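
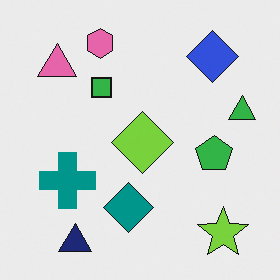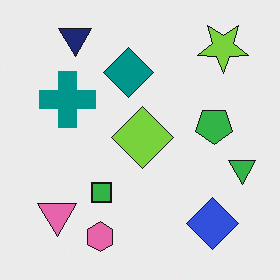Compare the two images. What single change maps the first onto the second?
This is the original image flipped vertically (top ↔ bottom).

The navy triangle is in the bottom-left of the first image and the top-left of the second — shapes on opposite sides of the horizontal midline have swapped in a mirror flip.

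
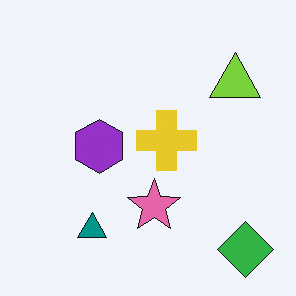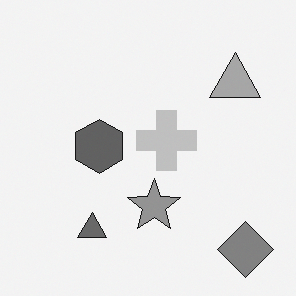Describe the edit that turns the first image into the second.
The transformation is: converted to grayscale.

All color is removed — every shape is now a shade of grey.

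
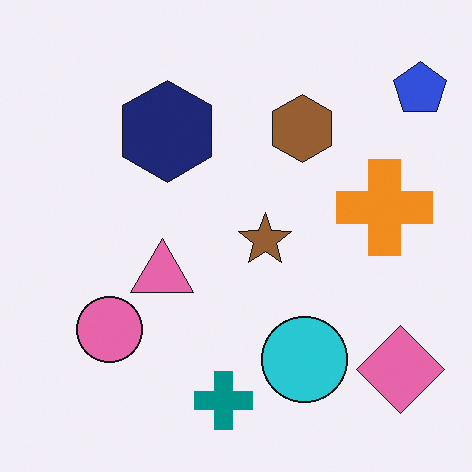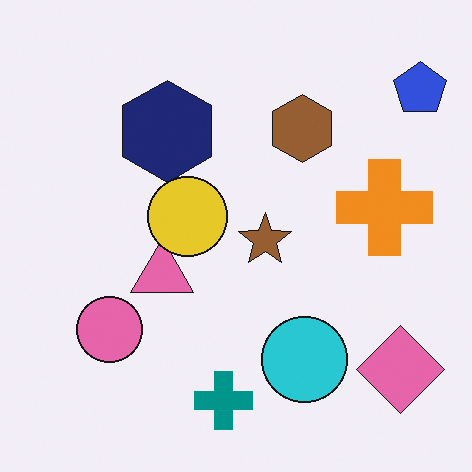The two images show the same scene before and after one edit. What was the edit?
This is the original image overlaid with an additional yellow circle.

A yellow circle appears in the second image that is absent from the first.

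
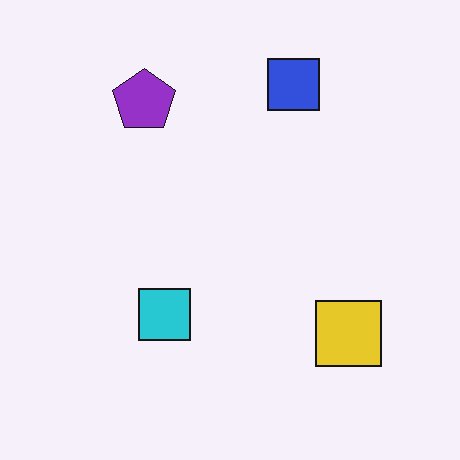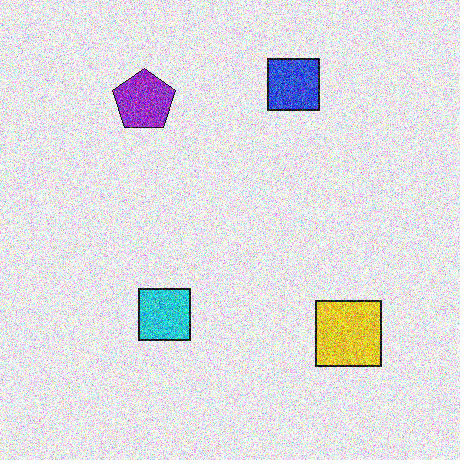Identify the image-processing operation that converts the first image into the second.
Degraded with a thick layer of grain.

Random speckle covers the whole image, including the flat background.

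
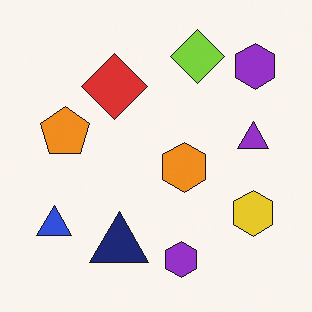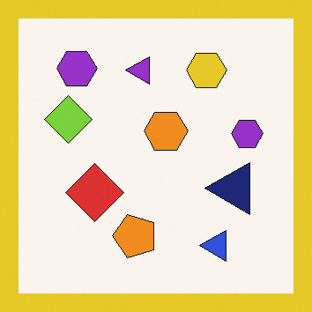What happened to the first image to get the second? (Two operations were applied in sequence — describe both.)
The transformation is: rotated 90° counter-clockwise, then framed with a yellow border.

The blue triangle sits in the bottom-left of the first image and the bottom-right of the second — consistent with a whole-image 90° counter-clockwise rotation. A solid yellow frame runs around the edge of the second image, with the content slightly shrunk inside it.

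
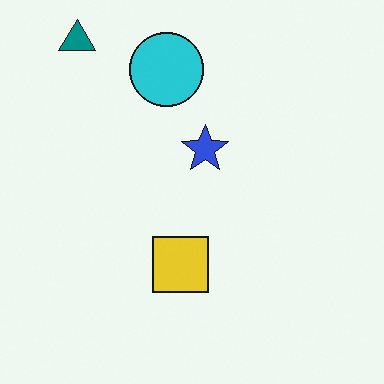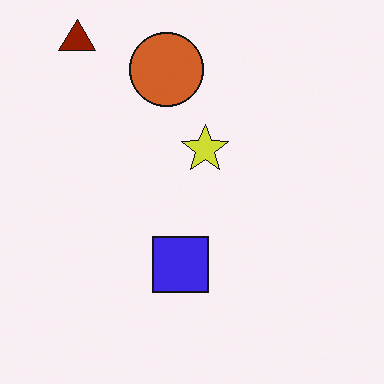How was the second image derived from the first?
The second image is the first hue-shifted through roughly half the color wheel.

Every shape's color has rotated by the same amount around the hue wheel — a uniform hue shift.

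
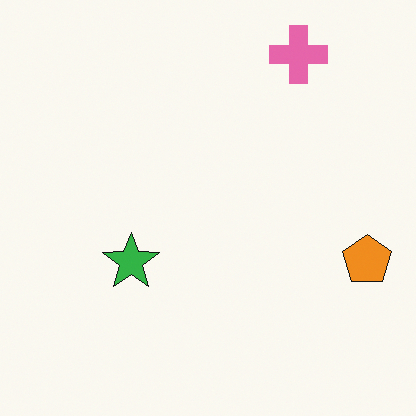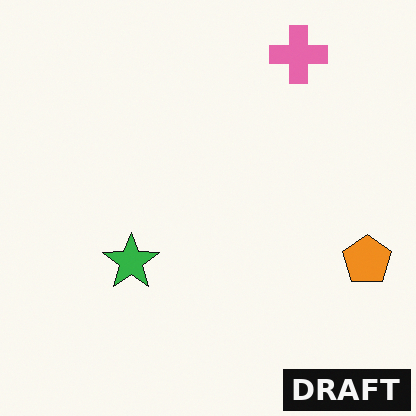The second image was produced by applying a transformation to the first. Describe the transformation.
It was watermarked with the text "DRAFT" in the lower-right corner.

A dark label reading "DRAFT" appears in the lower-right corner.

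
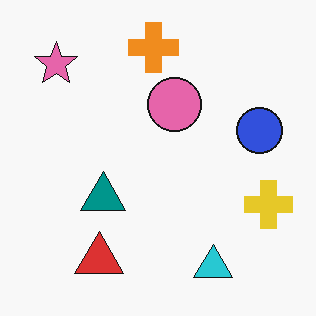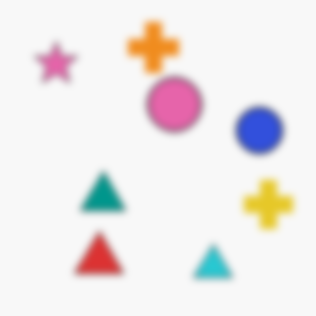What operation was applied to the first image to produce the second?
The second image is the first noticeably gaussian-blurred.

Shape edges and outlines are uniformly softened across the whole image.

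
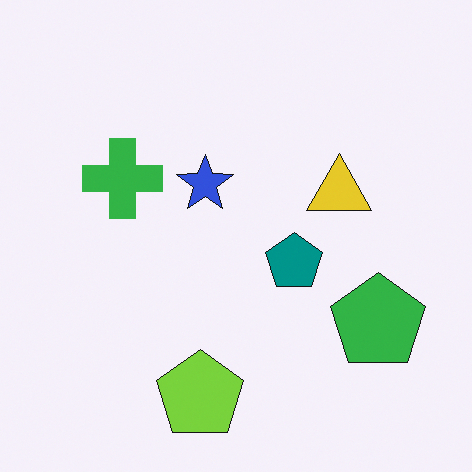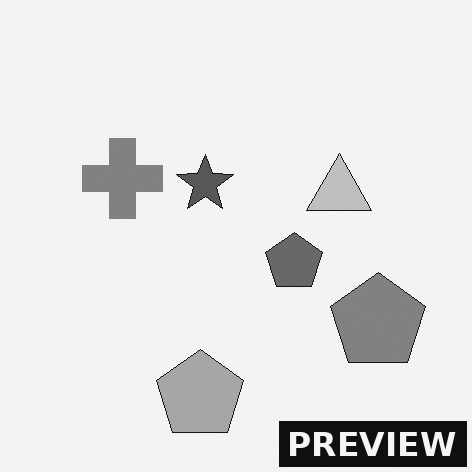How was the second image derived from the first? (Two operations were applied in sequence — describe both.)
It was converted to grayscale, then watermarked with the text "PREVIEW" in the lower-right corner.

All color is removed — every shape is now a shade of grey. A dark label reading "PREVIEW" appears in the lower-right corner.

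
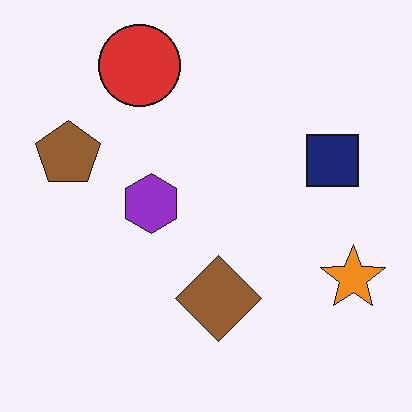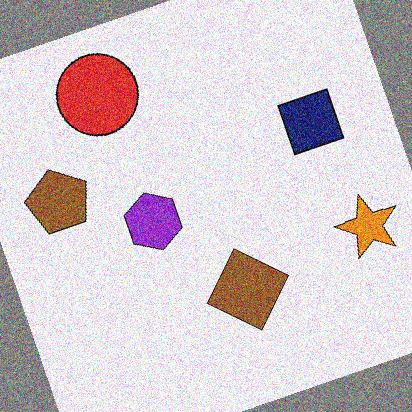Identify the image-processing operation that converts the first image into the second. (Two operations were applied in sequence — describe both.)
The transformation is: rotated counter-clockwise by a clearly visible amount, then degraded with strong gaussian noise.

Every shape is tilted by the same angle and the image corners show triangular fill wedges — a whole-image rotation by a non-right angle. Random speckle covers the whole image, including the flat background.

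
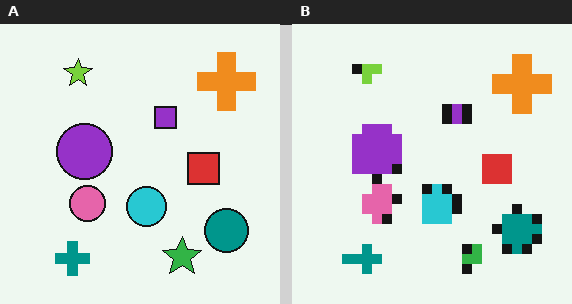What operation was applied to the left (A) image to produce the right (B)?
This is the original image coarsely pixelated.

Shapes are reduced to large square blocks; fine edges and outlines are lost — a downscale-then-upscale (mosaic) effect.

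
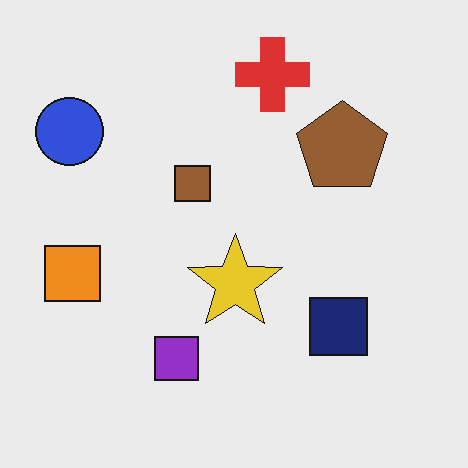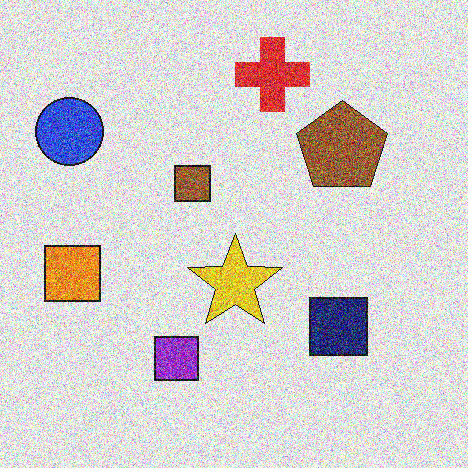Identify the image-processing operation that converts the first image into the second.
The second image is the first degraded with a thick layer of grain.

Random speckle covers the whole image, including the flat background.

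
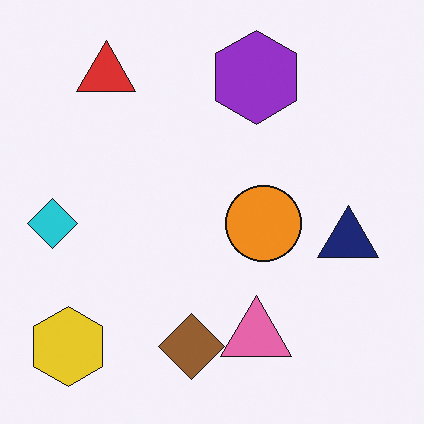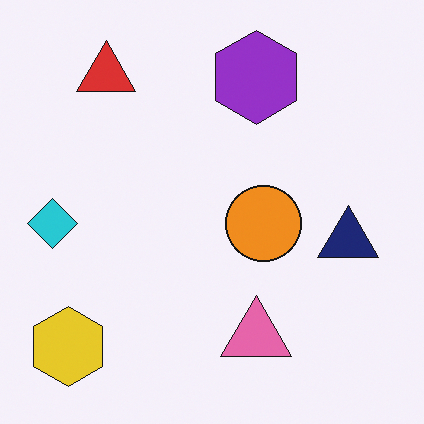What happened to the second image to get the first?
It was overlaid with an additional brown diamond.

A brown diamond appears in the first image that is absent from the second.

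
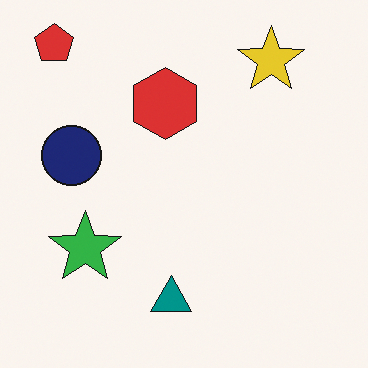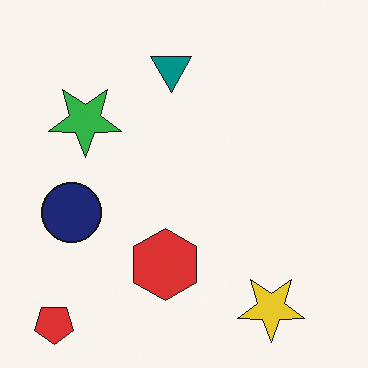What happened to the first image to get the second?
The image was flipped vertically (top ↔ bottom).

The red pentagon is in the top-left of the first image and the bottom-left of the second — shapes on opposite sides of the horizontal midline have swapped in a mirror flip.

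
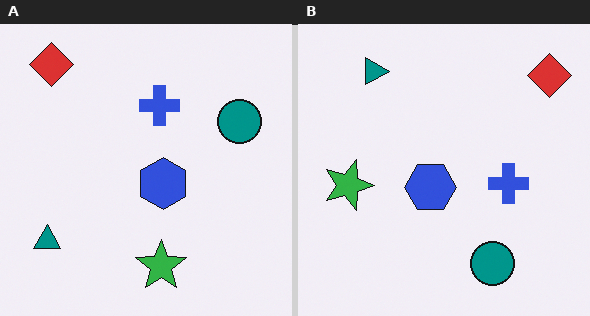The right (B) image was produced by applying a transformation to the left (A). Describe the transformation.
This is the original image rotated 90° clockwise.

The red diamond sits in the top-left of the left (A) image and the top-right of the right (B) — consistent with a whole-image 90° clockwise rotation.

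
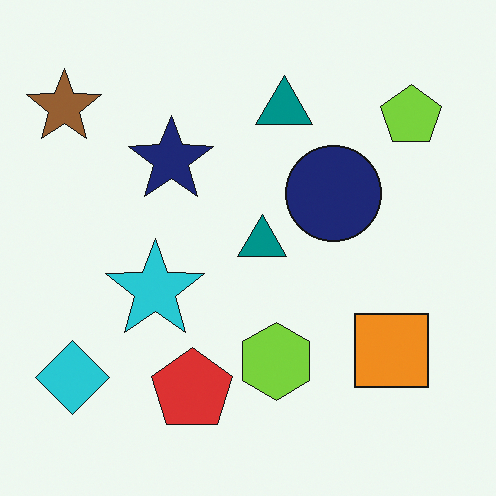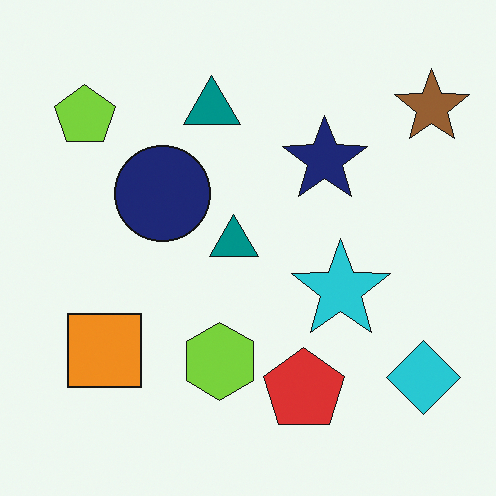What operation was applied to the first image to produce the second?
The image was flipped horizontally (left ↔ right).

The brown star is in the top-left of the first image and the top-right of the second — shapes on opposite sides of the vertical midline have swapped in a mirror flip.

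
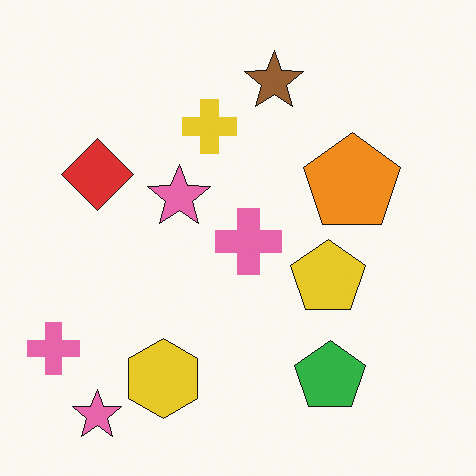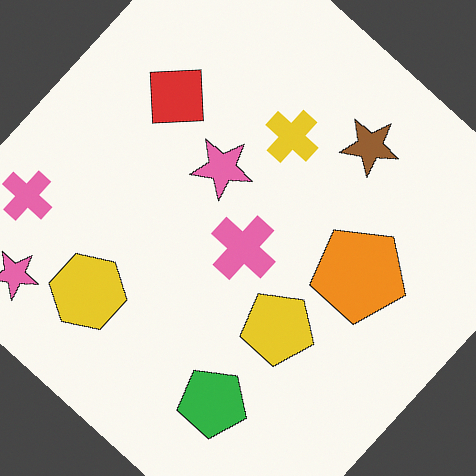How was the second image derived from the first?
The transformation is: rotated clockwise by a large amount — several tens of degrees.

Every shape is tilted by the same angle and the image corners show triangular fill wedges — a whole-image rotation by a non-right angle.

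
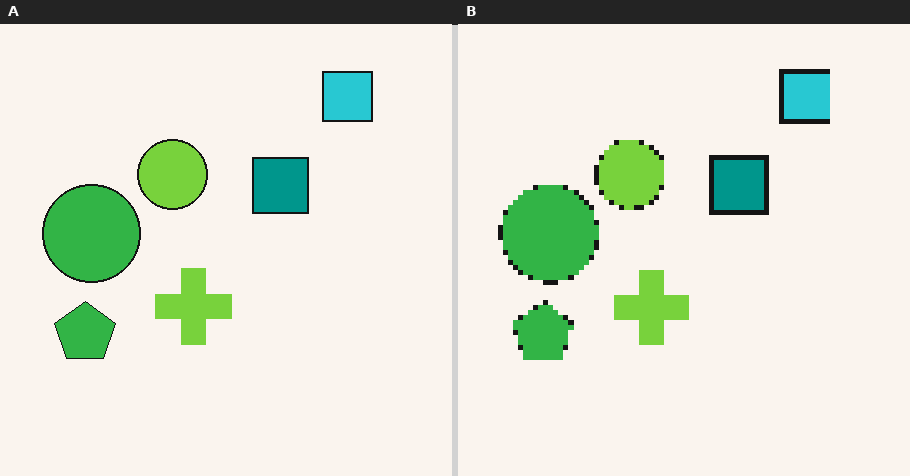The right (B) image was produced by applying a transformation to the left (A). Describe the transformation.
It was lightly pixelated (a mild mosaic effect).

Shapes are reduced to large square blocks; fine edges and outlines are lost — a downscale-then-upscale (mosaic) effect.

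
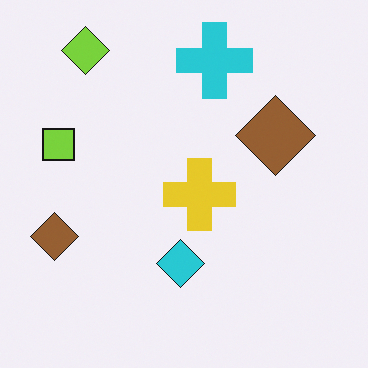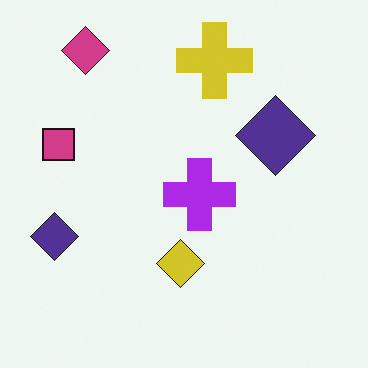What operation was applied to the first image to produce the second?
Hue-shifted by a large amount.

Every shape's color has rotated by the same amount around the hue wheel — a uniform hue shift.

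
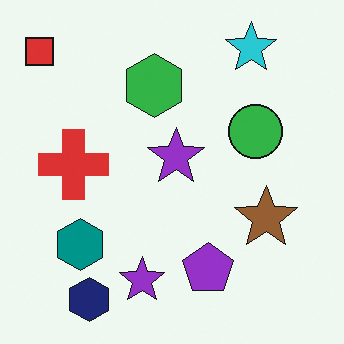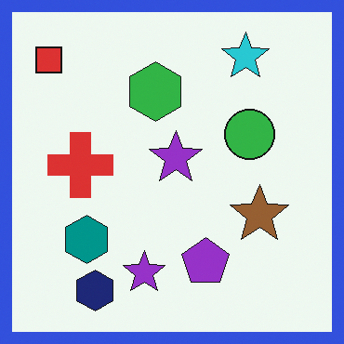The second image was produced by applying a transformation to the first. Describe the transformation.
The second image is the first framed with a blue border.

A solid blue frame runs around the edge of the second image, with the content slightly shrunk inside it.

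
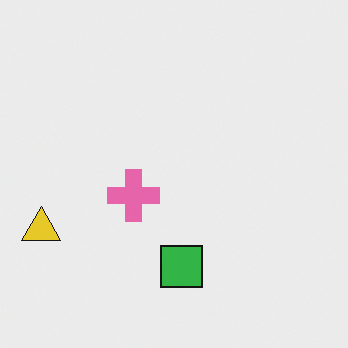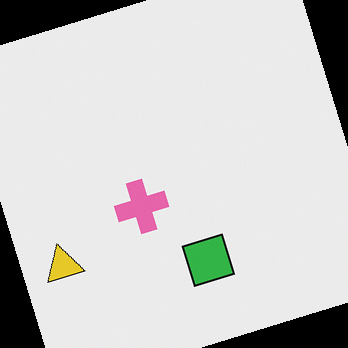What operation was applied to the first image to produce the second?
Rotated counter-clockwise by a moderate amount.

Every shape is tilted by the same angle and the image corners show triangular fill wedges — a whole-image rotation by a non-right angle.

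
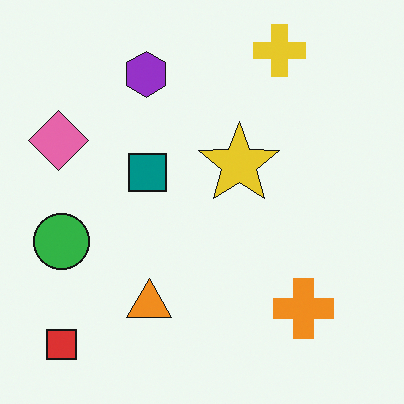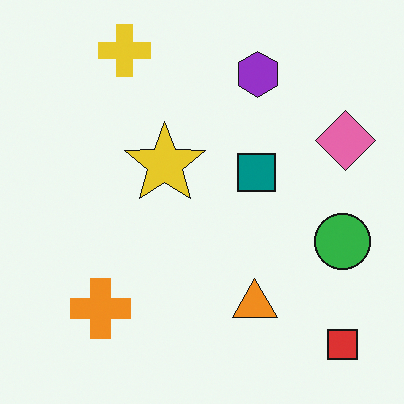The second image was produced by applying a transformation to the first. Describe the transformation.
Flipped horizontally (left ↔ right).

The pink diamond is in the left of the first image and the right of the second — shapes on opposite sides of the vertical midline have swapped in a mirror flip.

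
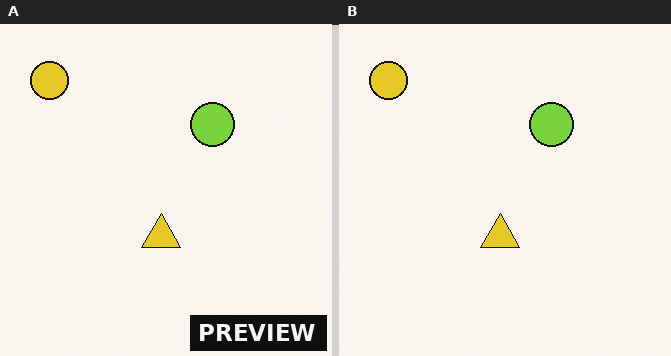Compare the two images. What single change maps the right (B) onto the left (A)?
The transformation is: watermarked with the text "PREVIEW" in the lower-right corner.

A dark label reading "PREVIEW" appears in the lower-right corner.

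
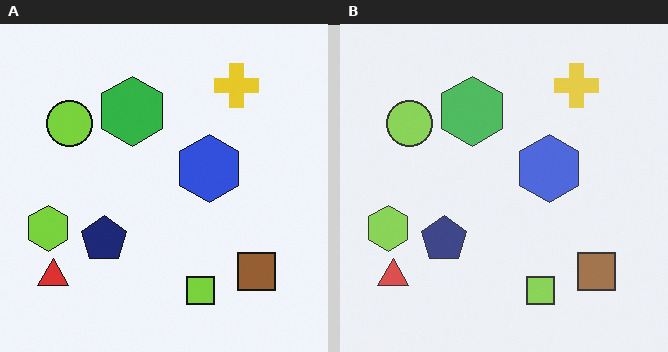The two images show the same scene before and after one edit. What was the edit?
The image was given slightly reduced contrast.

Tones are pushed toward mid-grey across the whole image — a global contrast change.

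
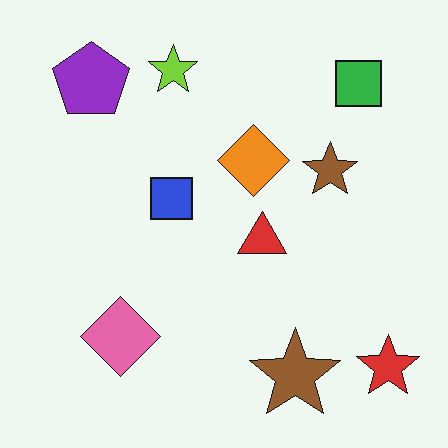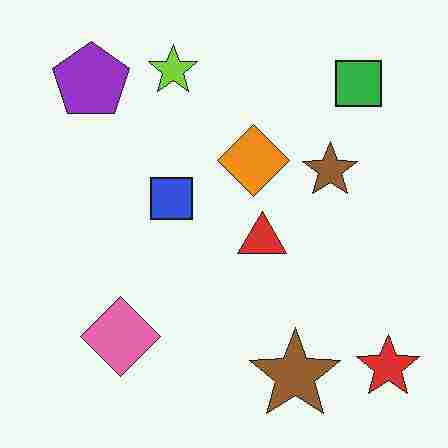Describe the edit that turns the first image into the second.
The image was degraded with heavy JPEG compression.

Blocky 8×8 compression artifacts appear around shape edges and the flat background shows ringing — characteristic JPEG degradation.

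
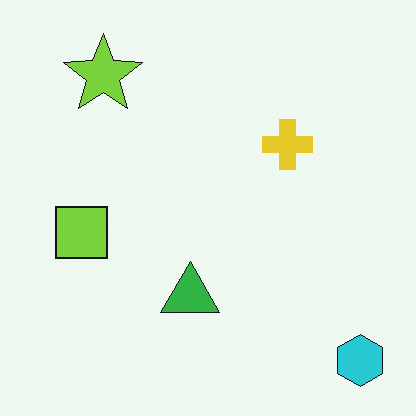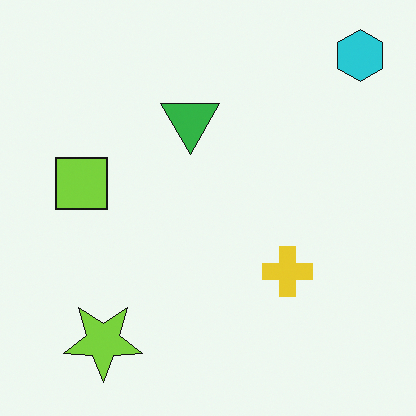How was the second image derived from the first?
It was flipped vertically (top ↔ bottom).

The cyan hexagon is in the bottom-right of the first image and the top-right of the second — shapes on opposite sides of the horizontal midline have swapped in a mirror flip.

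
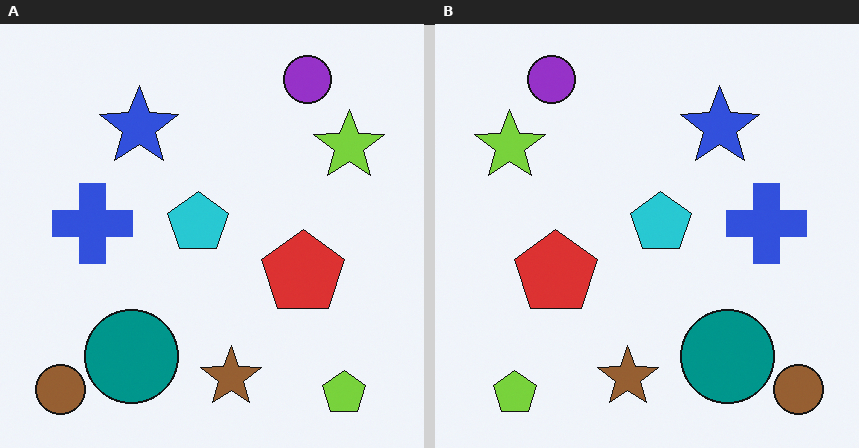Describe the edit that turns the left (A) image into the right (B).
This is the original image flipped horizontally (left ↔ right).

The brown circle is in the bottom-left of the left (A) image and the bottom-right of the right (B) — shapes on opposite sides of the vertical midline have swapped in a mirror flip.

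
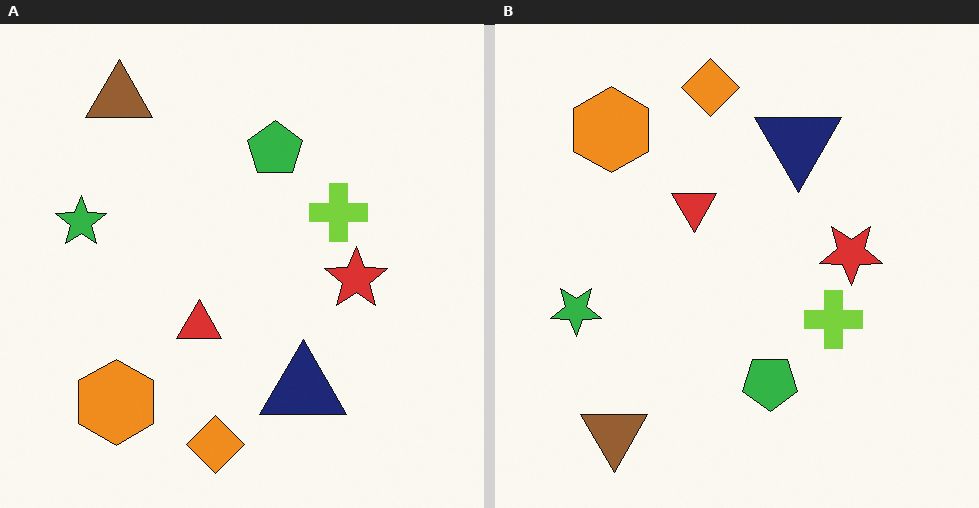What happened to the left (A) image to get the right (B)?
Flipped vertically (top ↔ bottom).

The orange diamond is in the bottom of the left (A) image and the top of the right (B) — shapes on opposite sides of the horizontal midline have swapped in a mirror flip.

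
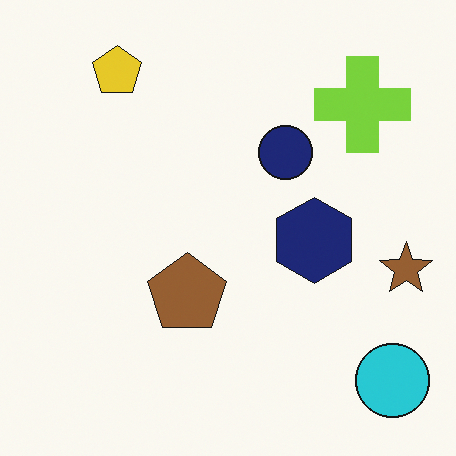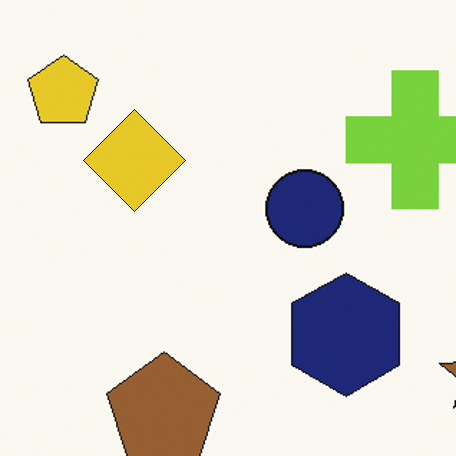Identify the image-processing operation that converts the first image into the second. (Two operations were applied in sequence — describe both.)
It was cropped to a modestly smaller region and rescaled, then overlaid with an additional yellow diamond.

The visible shapes are larger and the field of view is narrower; shapes near the original edges may be partly or wholly outside the frame — a crop-and-rescale. A yellow diamond appears in the second image that is absent from the first.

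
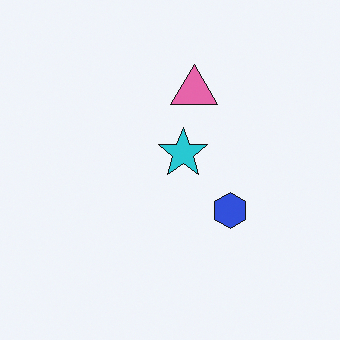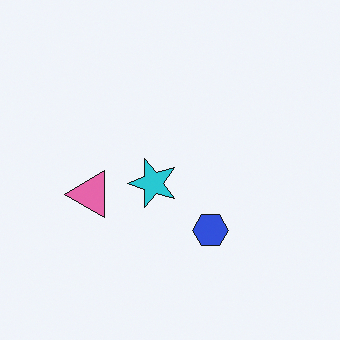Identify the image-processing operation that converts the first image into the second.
The second image is the first transposed (reflected across the top-left ↔ bottom-right diagonal).

Shapes have swapped their row and column positions — what was in the top-right is now in the bottom-left — a diagonal reflection.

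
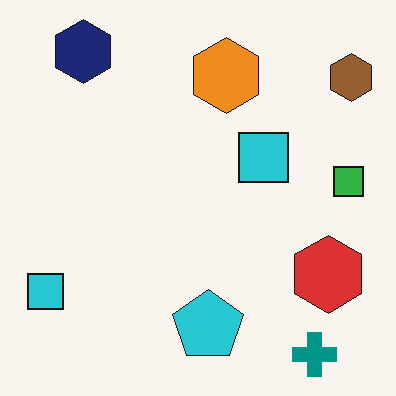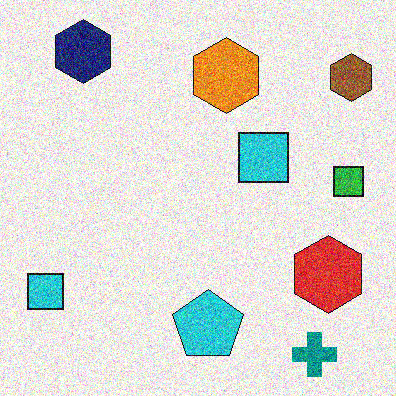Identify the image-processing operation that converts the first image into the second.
The second image is the first degraded with a thick layer of grain.

Random speckle covers the whole image, including the flat background.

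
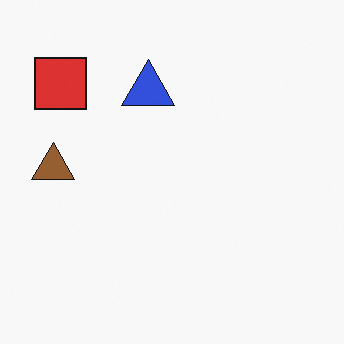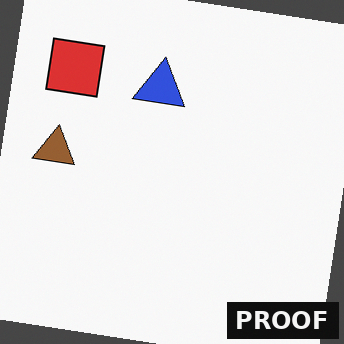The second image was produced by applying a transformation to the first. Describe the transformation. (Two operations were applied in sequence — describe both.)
This is the original image rotated clockwise by a slight angle, then watermarked with the text "PROOF" in the lower-right corner.

Every shape is tilted by the same angle and the image corners show triangular fill wedges — a whole-image rotation by a non-right angle. A dark label reading "PROOF" appears in the lower-right corner.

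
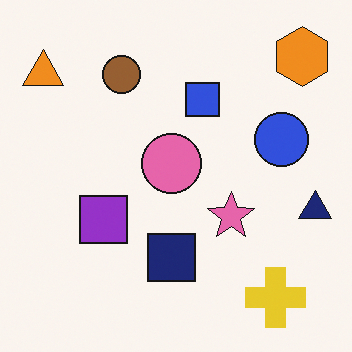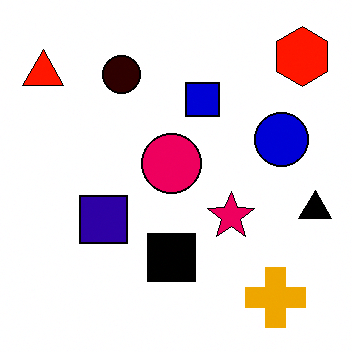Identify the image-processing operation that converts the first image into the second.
The image was given much higher contrast.

Tones are pushed away from mid-grey across the whole image — a global contrast change.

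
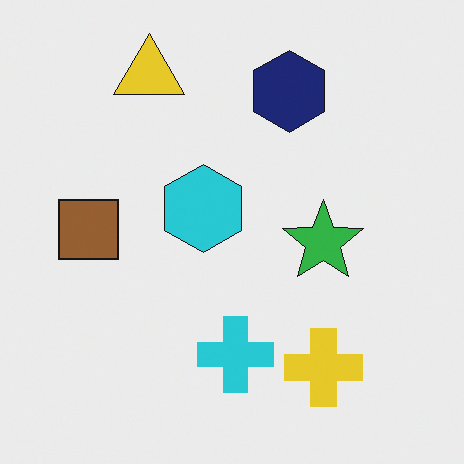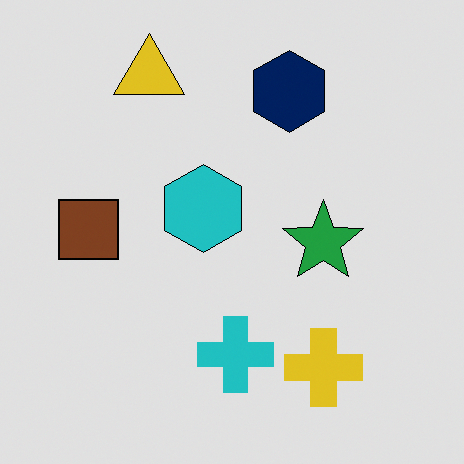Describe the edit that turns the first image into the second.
The image was posterized to a reduced palette.

Each flat color has snapped to a coarser quantized level — most visibly, the near-white background has dropped to a flat grey.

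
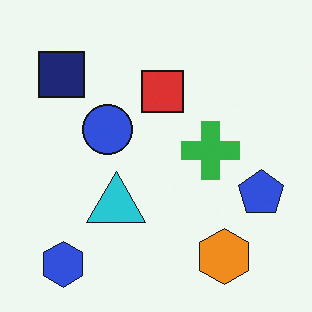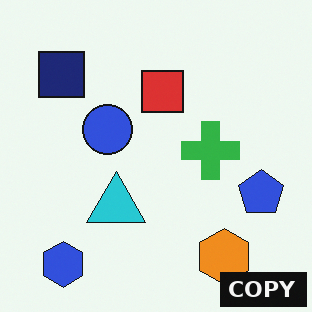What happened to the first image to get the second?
The image was watermarked with the text "COPY" in the lower-right corner.

A dark label reading "COPY" appears in the lower-right corner.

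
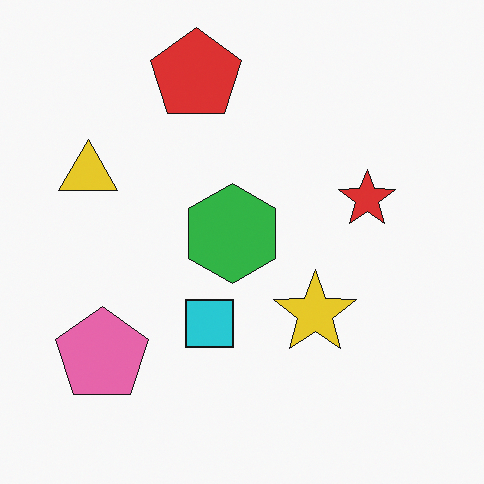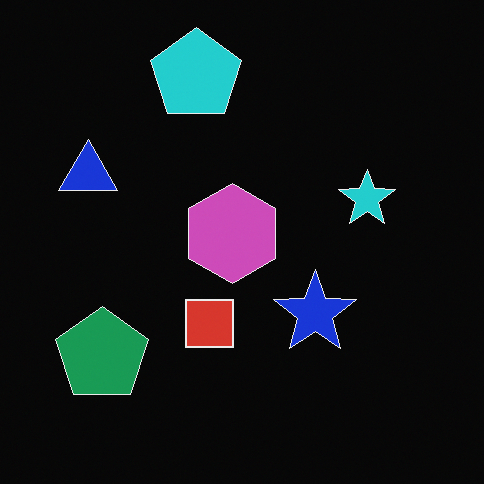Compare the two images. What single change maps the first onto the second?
It was color-inverted (negative).

The light background has become dark and every shape's color is its complement — a photographic negative.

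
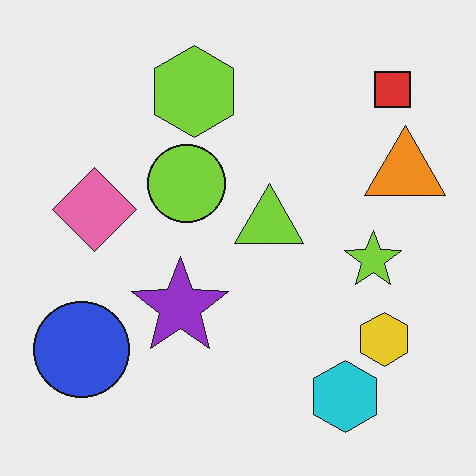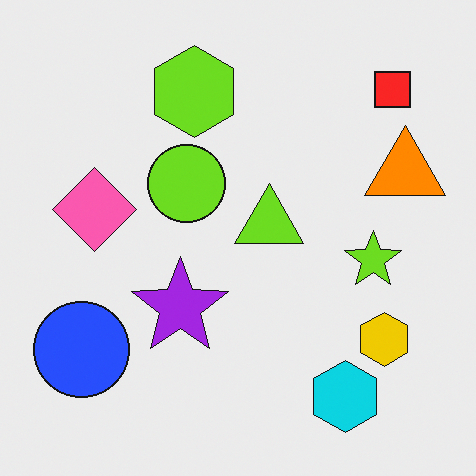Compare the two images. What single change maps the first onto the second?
The transformation is: slightly oversaturated.

All colors are more vivid — a global saturation change.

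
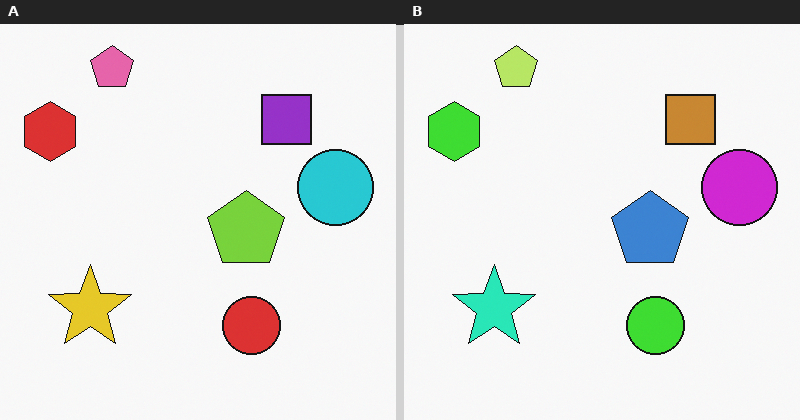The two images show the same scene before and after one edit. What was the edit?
Hue-shifted by a moderate amount.

Every shape's color has rotated by the same amount around the hue wheel — a uniform hue shift.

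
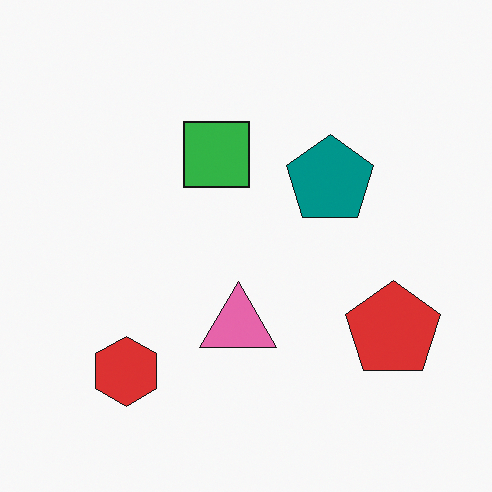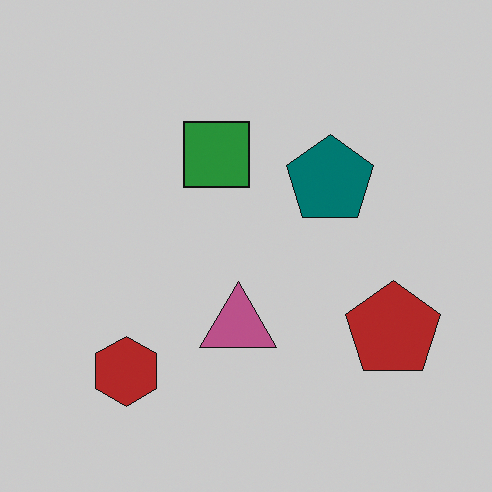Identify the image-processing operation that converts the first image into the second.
The second image is the first darkened a little.

Every pixel — background and shapes alike — is uniformly darkened.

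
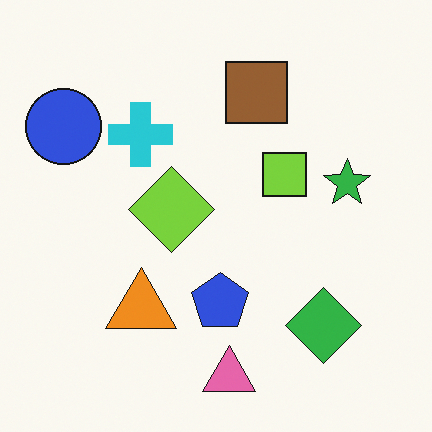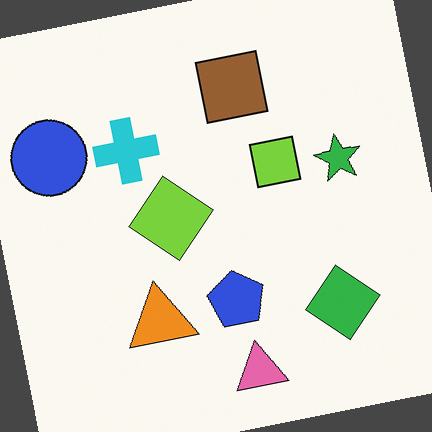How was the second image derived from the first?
It was rotated counter-clockwise by a slight angle.

Every shape is tilted by the same angle and the image corners show triangular fill wedges — a whole-image rotation by a non-right angle.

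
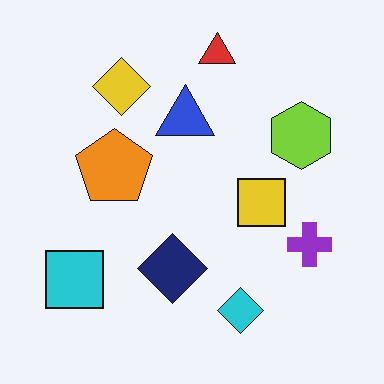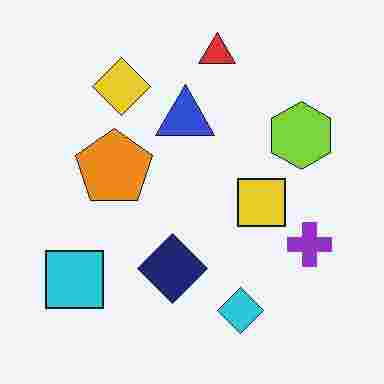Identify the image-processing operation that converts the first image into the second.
The second image is the first degraded with heavy JPEG compression.

Blocky 8×8 compression artifacts appear around shape edges and the flat background shows ringing — characteristic JPEG degradation.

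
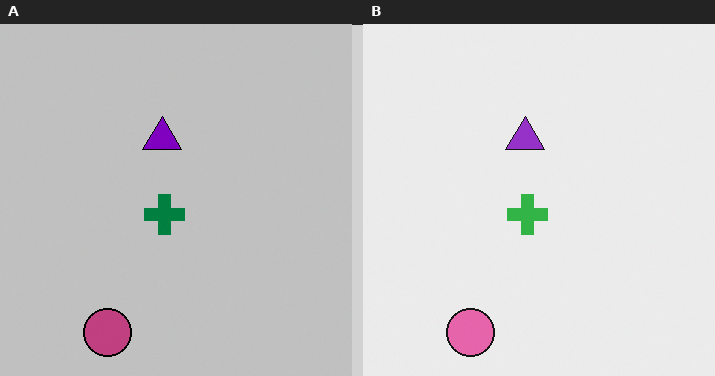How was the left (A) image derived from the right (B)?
It was aggressively posterized.

Each flat color has snapped to a coarser quantized level — most visibly, the near-white background has dropped to a flat grey.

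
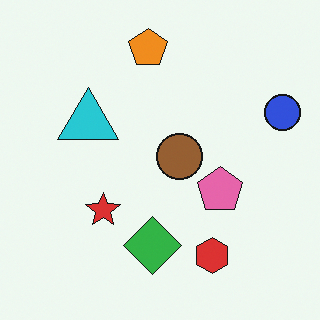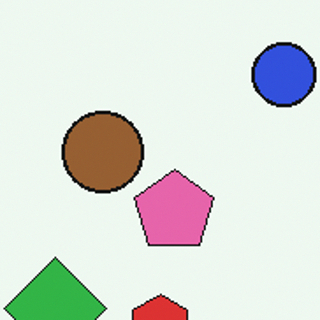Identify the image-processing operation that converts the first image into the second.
This is the original image cropped to a noticeably smaller region and rescaled.

The visible shapes are larger and the field of view is narrower; shapes near the original edges may be partly or wholly outside the frame — a crop-and-rescale.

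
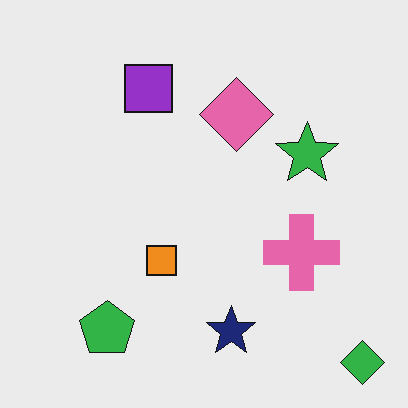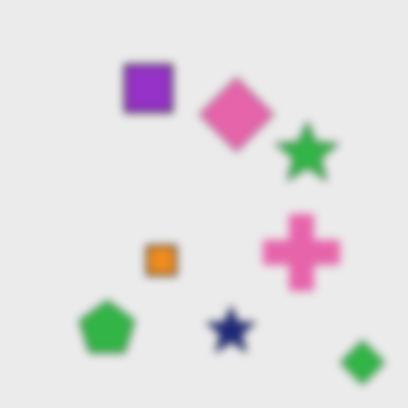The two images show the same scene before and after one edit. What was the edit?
The second image is the first moderately blurred.

Shape edges and outlines are uniformly softened across the whole image.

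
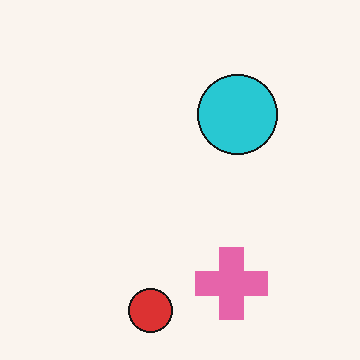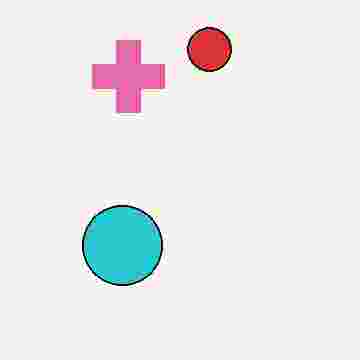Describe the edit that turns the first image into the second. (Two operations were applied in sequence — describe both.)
It was rotated 180°, then heavily JPEG-compressed with obvious blocking artifacts.

The red circle sits in the bottom of the first image and the top of the second — consistent with a whole-image 180° rotation. Blocky 8×8 compression artifacts appear around shape edges and the flat background shows ringing — characteristic JPEG degradation.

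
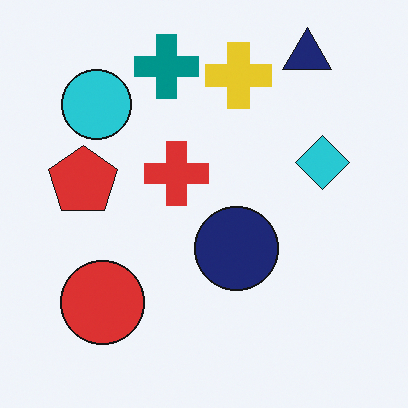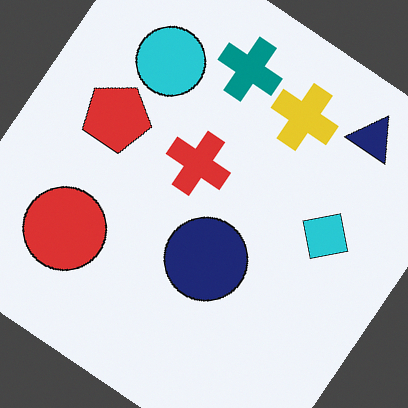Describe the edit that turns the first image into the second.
The transformation is: rotated clockwise by a large amount — several tens of degrees.

Every shape is tilted by the same angle and the image corners show triangular fill wedges — a whole-image rotation by a non-right angle.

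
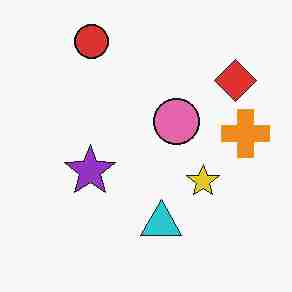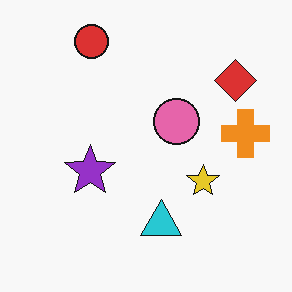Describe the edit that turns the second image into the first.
The image was heavily JPEG-compressed with obvious blocking artifacts.

Blocky 8×8 compression artifacts appear around shape edges and the flat background shows ringing — characteristic JPEG degradation.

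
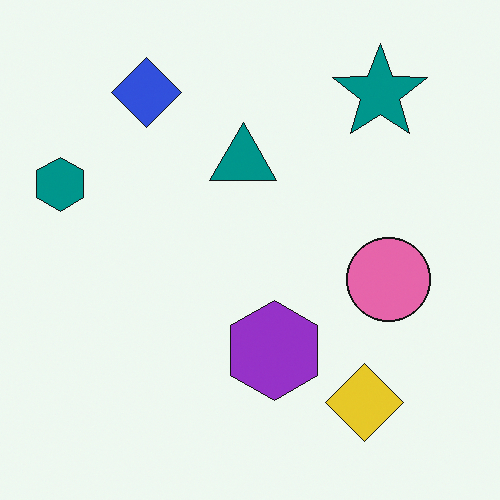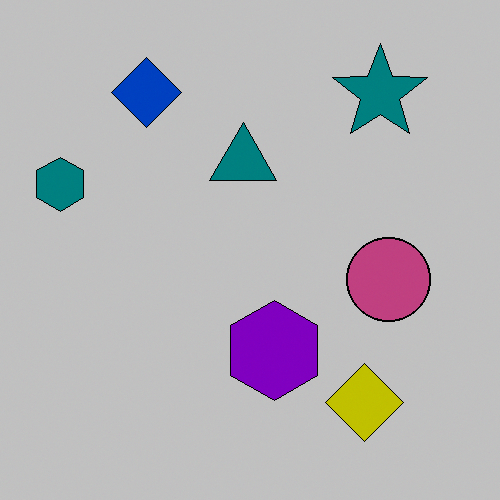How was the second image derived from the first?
It was aggressively posterized.

Each flat color has snapped to a coarser quantized level — most visibly, the near-white background has dropped to a flat grey.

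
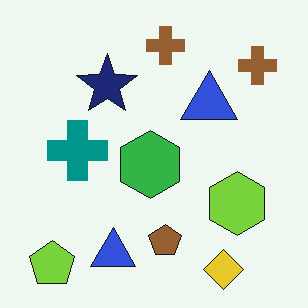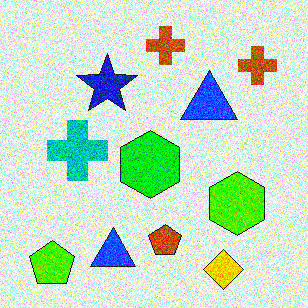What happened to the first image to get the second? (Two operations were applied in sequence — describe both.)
The transformation is: degraded with strong gaussian noise, then made much more vivid (saturation change).

Random speckle covers the whole image, including the flat background. All colors are more vivid — a global saturation change.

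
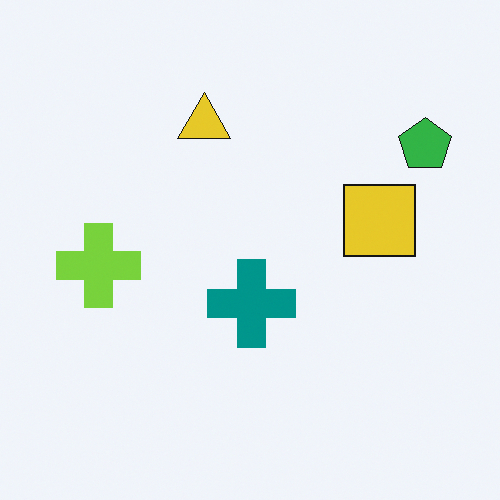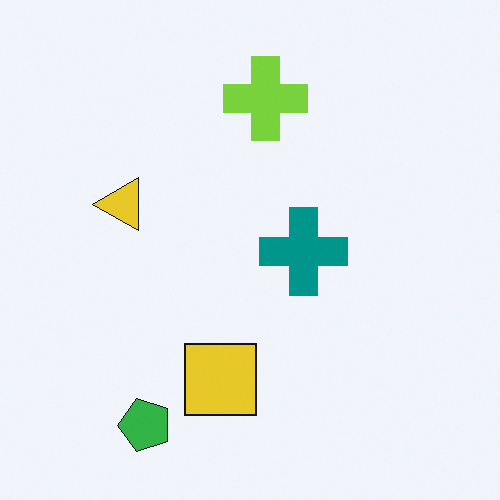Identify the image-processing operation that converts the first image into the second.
The second image is the first transposed (reflected across the top-left ↔ bottom-right diagonal).

Shapes have swapped their row and column positions — what was in the top-right is now in the bottom-left — a diagonal reflection.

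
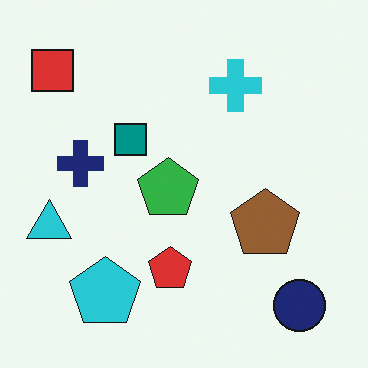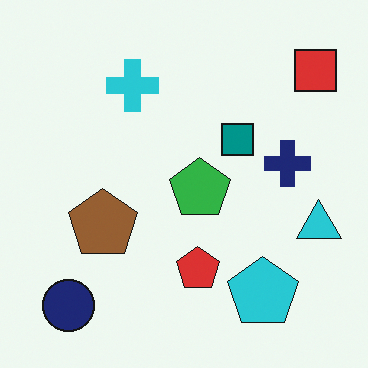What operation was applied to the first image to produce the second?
It was flipped horizontally (left ↔ right).

The cyan triangle is in the left of the first image and the right of the second — shapes on opposite sides of the vertical midline have swapped in a mirror flip.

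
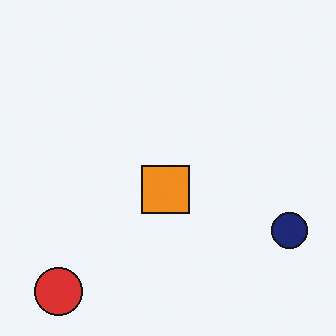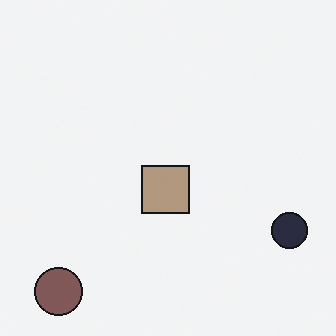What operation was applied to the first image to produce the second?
The second image is the first made much more muted (saturation change).

All colors are more muted and greyish — a global saturation change.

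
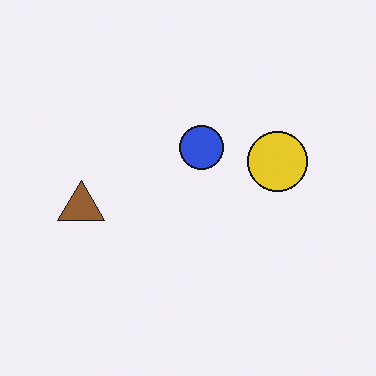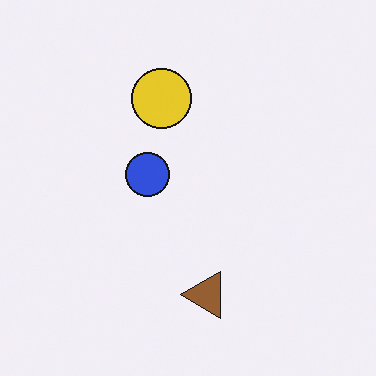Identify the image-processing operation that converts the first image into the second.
The second image is the first rotated 90° counter-clockwise.

The brown triangle sits in the left of the first image and the bottom of the second — consistent with a whole-image 90° counter-clockwise rotation.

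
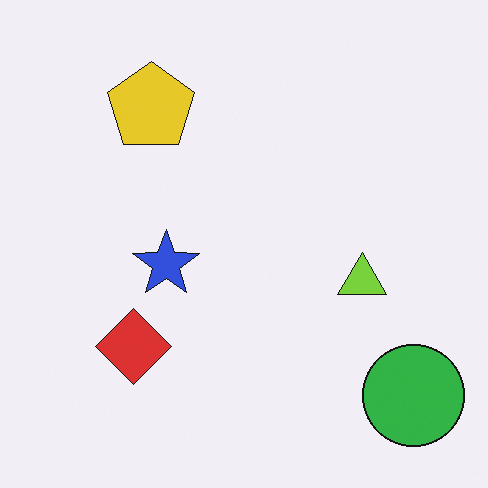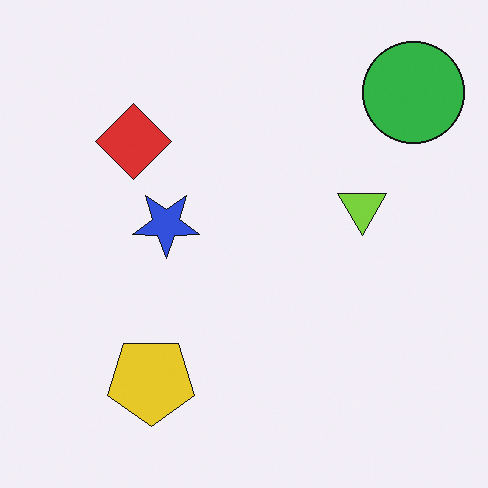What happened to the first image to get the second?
Flipped vertically (top ↔ bottom).

The green circle is in the bottom-right of the first image and the top-right of the second — shapes on opposite sides of the horizontal midline have swapped in a mirror flip.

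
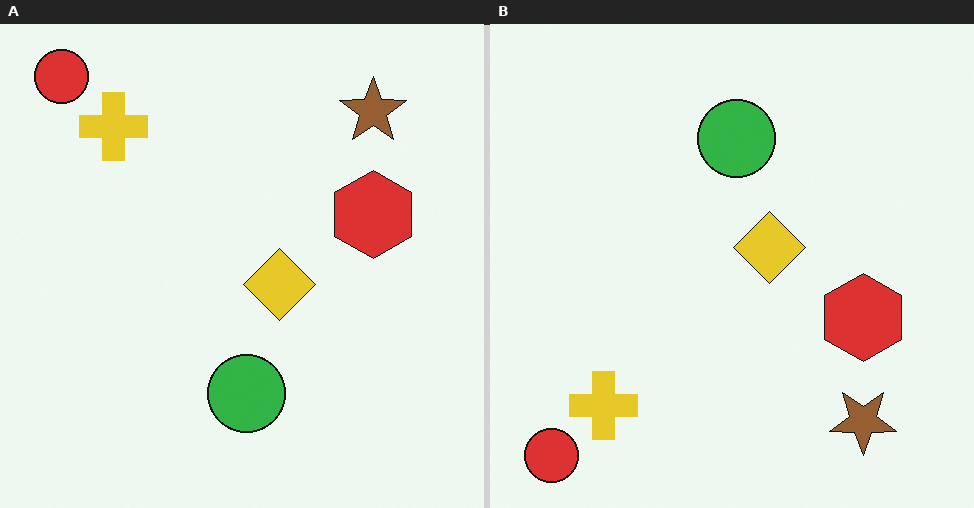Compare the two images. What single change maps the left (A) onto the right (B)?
Flipped vertically (top ↔ bottom).

The red circle is in the top-left of the left (A) image and the bottom-left of the right (B) — shapes on opposite sides of the horizontal midline have swapped in a mirror flip.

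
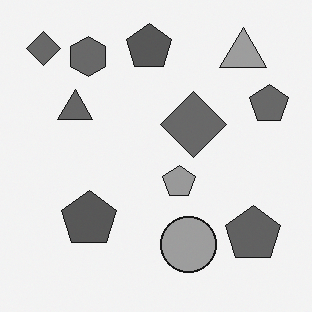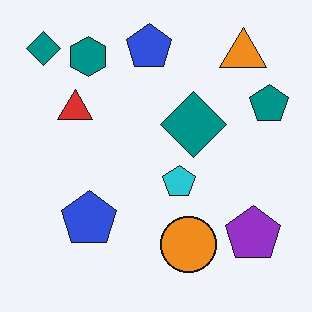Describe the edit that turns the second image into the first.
The first image is the second converted to grayscale.

All color is removed — every shape is now a shade of grey.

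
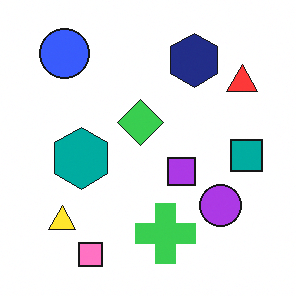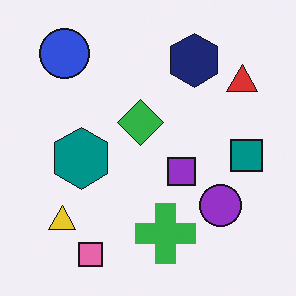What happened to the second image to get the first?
Slightly brightened.

Every pixel — background and shapes alike — is uniformly brightened.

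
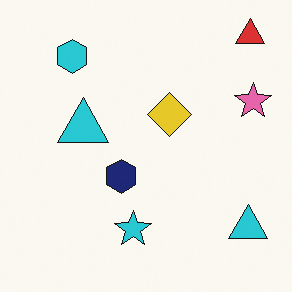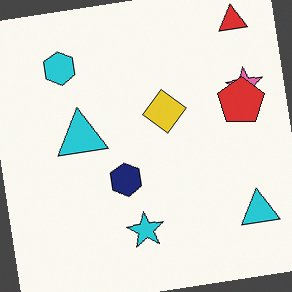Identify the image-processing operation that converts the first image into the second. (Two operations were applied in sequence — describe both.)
The image was rotated counter-clockwise by a few degrees, then overlaid with an additional red pentagon.

Every shape is tilted by the same angle and the image corners show triangular fill wedges — a whole-image rotation by a non-right angle. A red pentagon appears in the second image that is absent from the first.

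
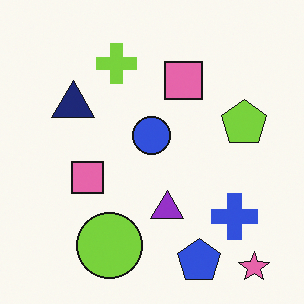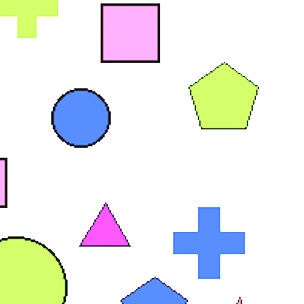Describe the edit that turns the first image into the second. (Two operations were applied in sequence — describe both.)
This is the original image cropped slightly and scaled back up, then noticeably brightened.

The visible shapes are larger and the field of view is narrower; shapes near the original edges may be partly or wholly outside the frame — a crop-and-rescale. Every pixel — background and shapes alike — is uniformly brightened.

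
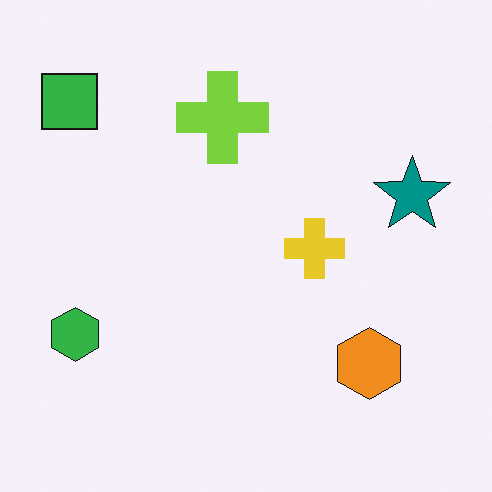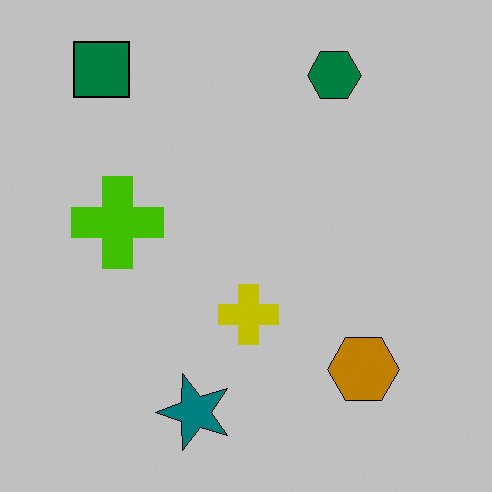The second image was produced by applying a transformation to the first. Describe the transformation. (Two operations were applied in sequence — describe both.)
The transformation is: transposed (reflected across the top-left ↔ bottom-right diagonal), then aggressively posterized.

Shapes have swapped their row and column positions — what was in the top-right is now in the bottom-left — a diagonal reflection. Each flat color has snapped to a coarser quantized level — most visibly, the near-white background has dropped to a flat grey.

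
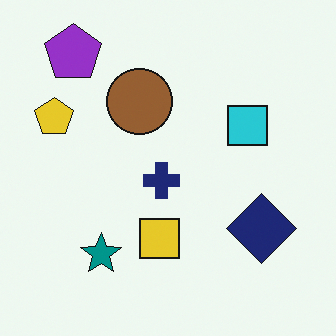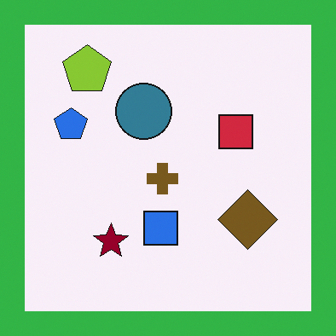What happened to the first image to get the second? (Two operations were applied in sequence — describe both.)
The transformation is: hue-shifted by a large amount, then framed with a green border.

Every shape's color has rotated by the same amount around the hue wheel — a uniform hue shift. A solid green frame runs around the edge of the second image, with the content slightly shrunk inside it.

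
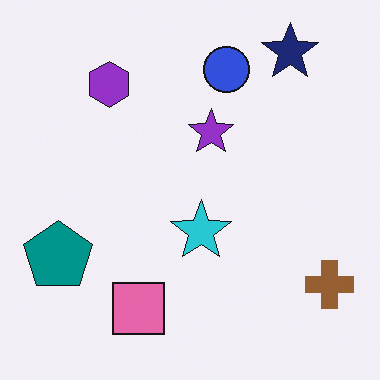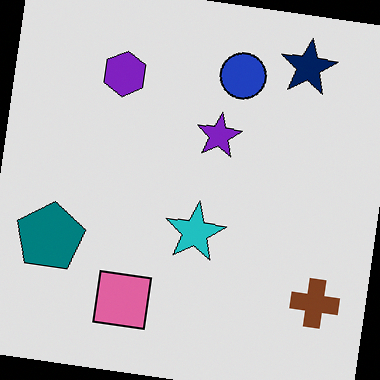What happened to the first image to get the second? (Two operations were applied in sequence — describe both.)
It was posterized to a reduced palette, then rotated clockwise by a few degrees.

Each flat color has snapped to a coarser quantized level — most visibly, the near-white background has dropped to a flat grey. Every shape is tilted by the same angle and the image corners show triangular fill wedges — a whole-image rotation by a non-right angle.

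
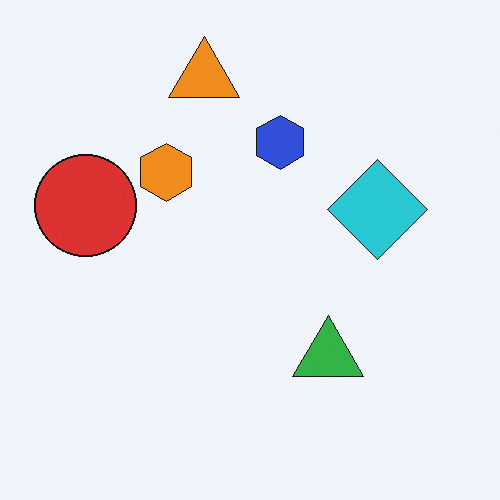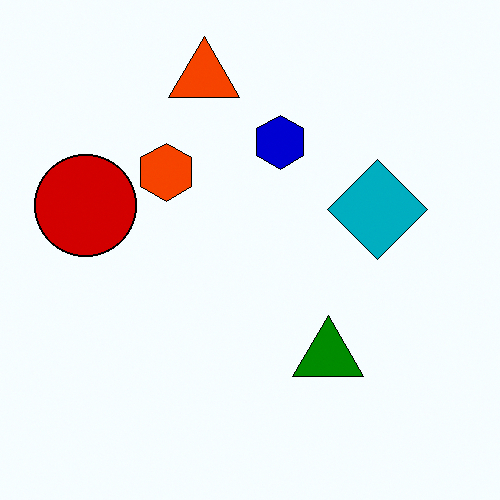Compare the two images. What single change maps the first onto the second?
Given much higher contrast.

Tones are pushed away from mid-grey across the whole image — a global contrast change.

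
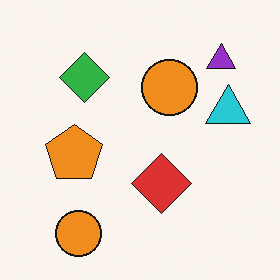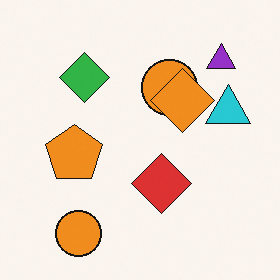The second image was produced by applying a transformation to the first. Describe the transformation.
The image was overlaid with an additional orange diamond.

An orange diamond appears in the second image that is absent from the first.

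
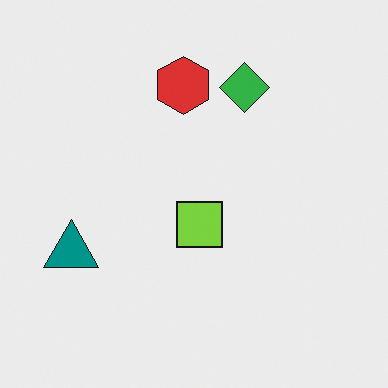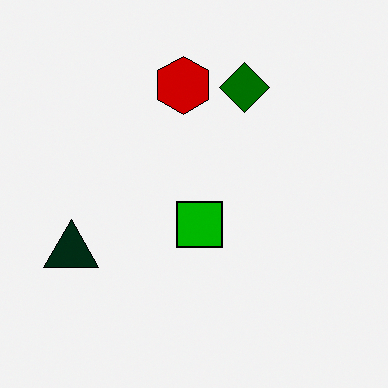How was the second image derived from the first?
The second image is the first boosted in contrast.

Tones are pushed away from mid-grey across the whole image — a global contrast change.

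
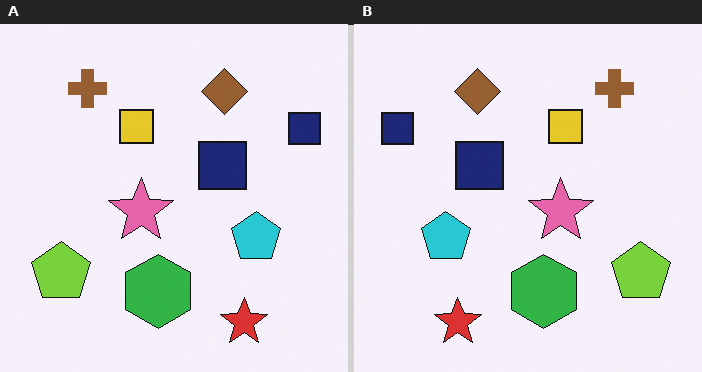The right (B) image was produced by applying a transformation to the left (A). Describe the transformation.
The transformation is: flipped horizontally (left ↔ right).

The lime pentagon is in the bottom-left of the left (A) image and the bottom-right of the right (B) — shapes on opposite sides of the vertical midline have swapped in a mirror flip.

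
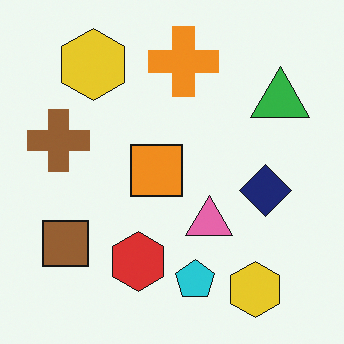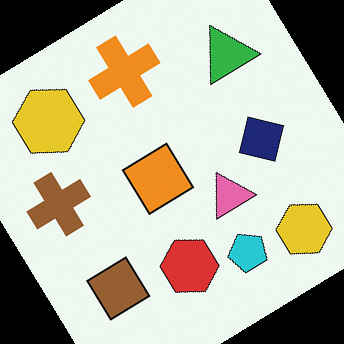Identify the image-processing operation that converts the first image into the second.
This is the original image rotated counter-clockwise by a large amount — several tens of degrees.

Every shape is tilted by the same angle and the image corners show triangular fill wedges — a whole-image rotation by a non-right angle.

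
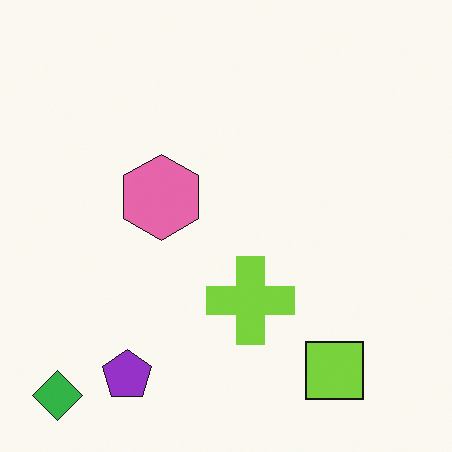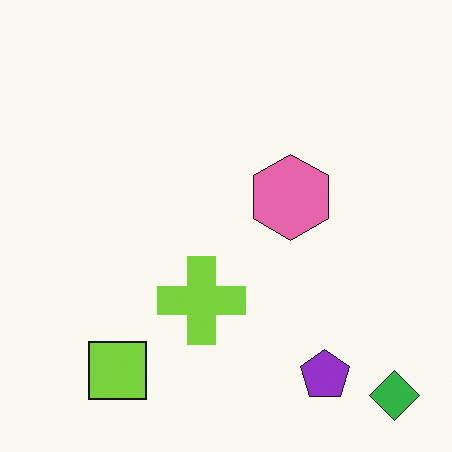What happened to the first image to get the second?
This is the original image flipped horizontally (left ↔ right).

The green diamond is in the bottom-left of the first image and the bottom-right of the second — shapes on opposite sides of the vertical midline have swapped in a mirror flip.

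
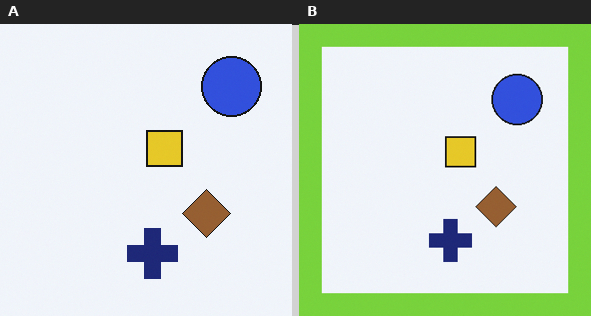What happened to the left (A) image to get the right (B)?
This is the original image framed with a lime border.

A solid lime frame runs around the edge of the right (B) image, with the content slightly shrunk inside it.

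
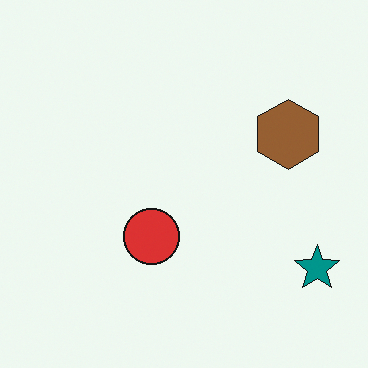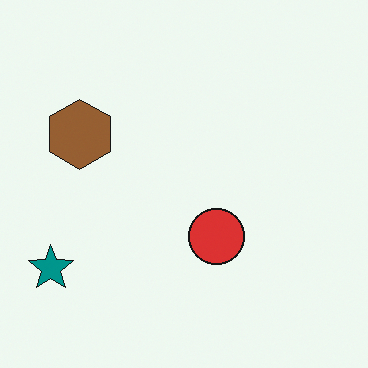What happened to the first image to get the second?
Flipped horizontally (left ↔ right).

The teal star is in the bottom-right of the first image and the bottom-left of the second — shapes on opposite sides of the vertical midline have swapped in a mirror flip.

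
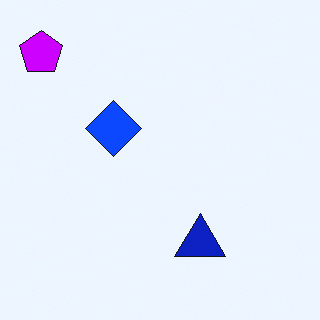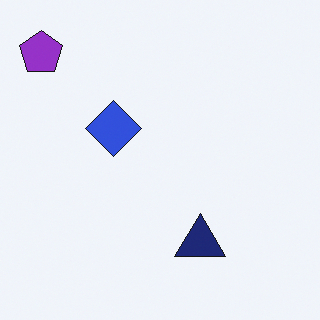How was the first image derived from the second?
The image was heavily oversaturated.

All colors are more vivid — a global saturation change.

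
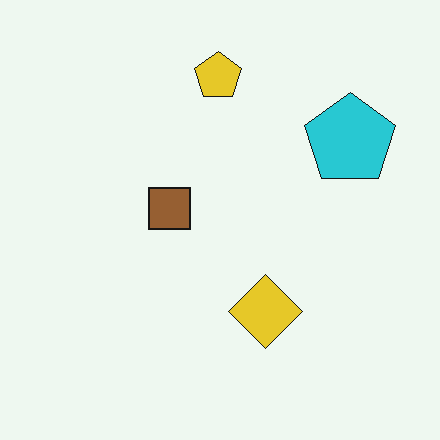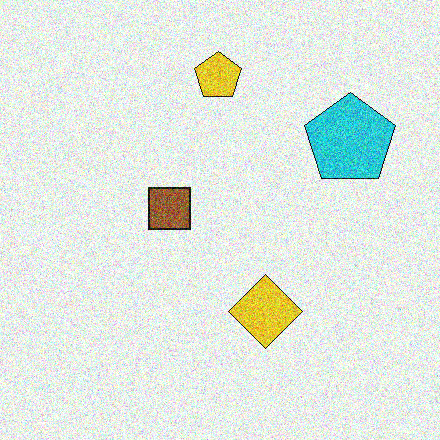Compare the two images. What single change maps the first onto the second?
The transformation is: degraded with a thick layer of grain.

Random speckle covers the whole image, including the flat background.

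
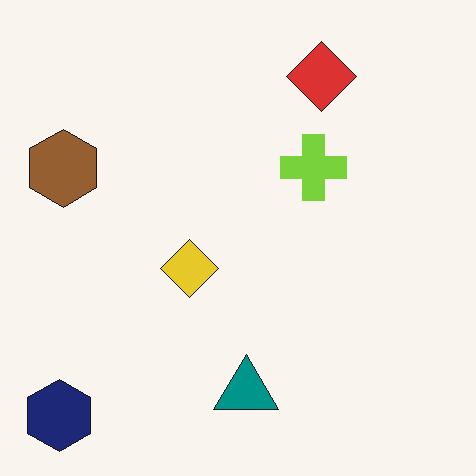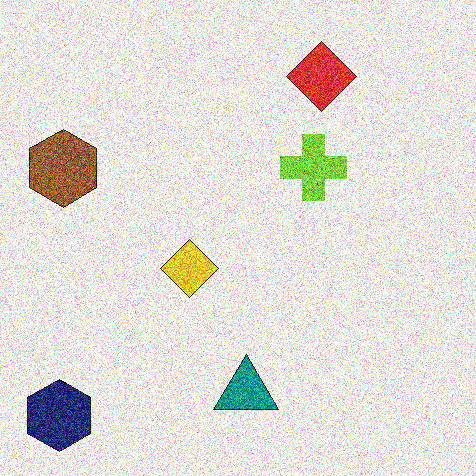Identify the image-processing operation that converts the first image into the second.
The transformation is: degraded with a thick layer of grain.

Random speckle covers the whole image, including the flat background.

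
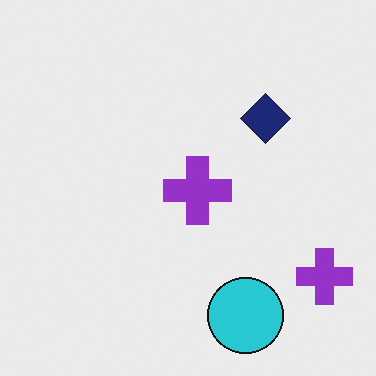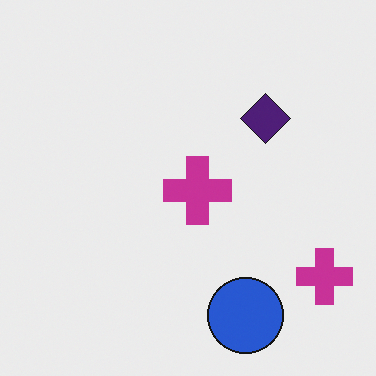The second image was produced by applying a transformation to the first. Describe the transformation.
The image was hue-shifted by a small amount.

Every shape's color has rotated by the same amount around the hue wheel — a uniform hue shift.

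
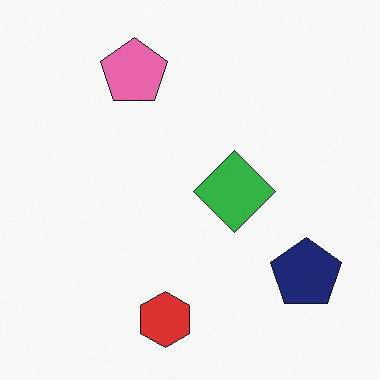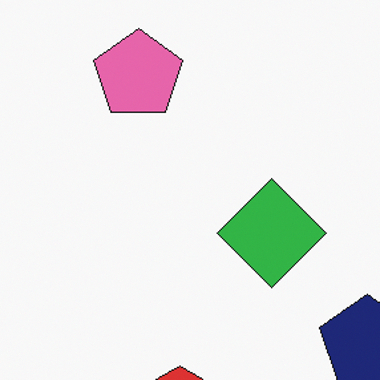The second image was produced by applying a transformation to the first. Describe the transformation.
The second image is the first cropped to a modestly smaller region and rescaled.

The visible shapes are larger and the field of view is narrower; shapes near the original edges may be partly or wholly outside the frame — a crop-and-rescale.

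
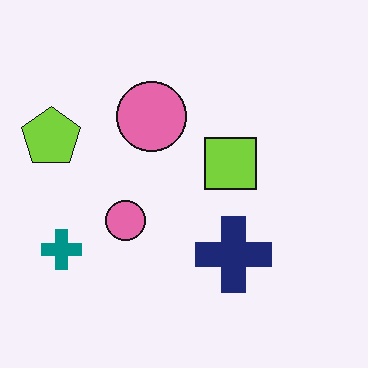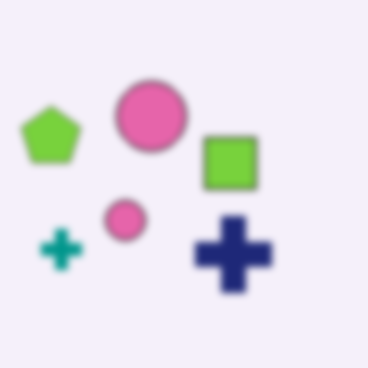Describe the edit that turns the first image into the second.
The image was noticeably gaussian-blurred.

Shape edges and outlines are uniformly softened across the whole image.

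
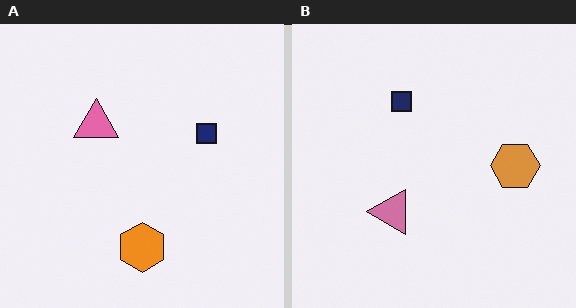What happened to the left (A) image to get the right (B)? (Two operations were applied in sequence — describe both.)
Rotated 90° counter-clockwise, then slightly desaturated.

The orange hexagon sits in the bottom of the left (A) image and the right of the right (B) — consistent with a whole-image 90° counter-clockwise rotation. All colors are more muted and greyish — a global saturation change.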